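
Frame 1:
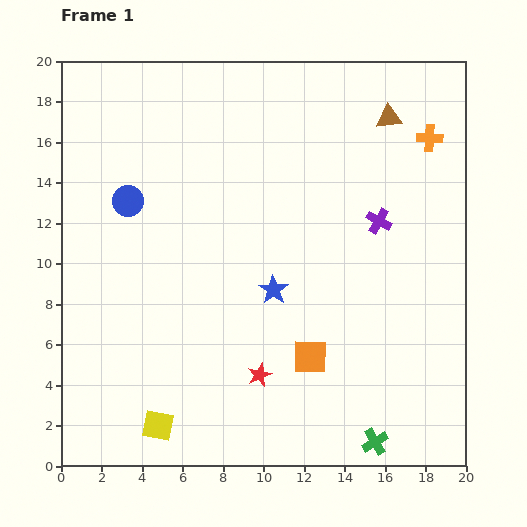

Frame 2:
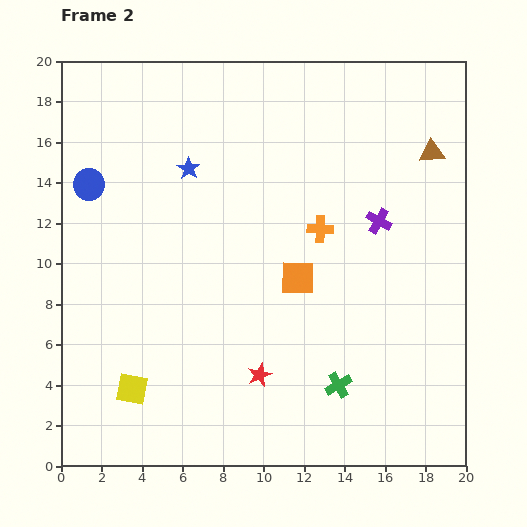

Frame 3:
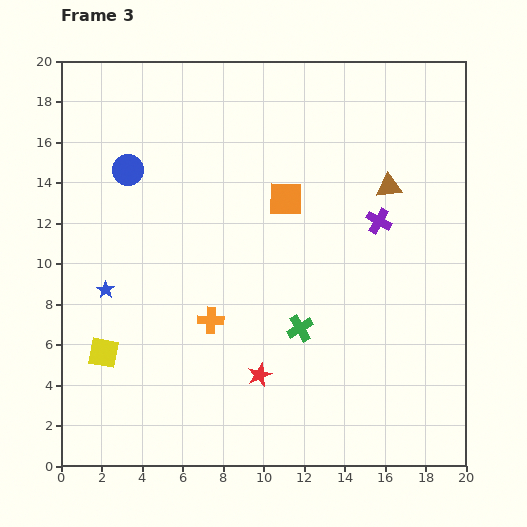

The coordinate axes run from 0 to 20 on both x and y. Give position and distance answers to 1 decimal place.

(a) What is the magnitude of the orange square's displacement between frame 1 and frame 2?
3.9

The orange square moved from (12.3, 5.4) to (11.7, 9.3), a distance of √(0.6² + 3.9²) ≈ 3.9.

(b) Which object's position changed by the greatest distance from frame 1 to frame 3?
the orange cross

(moved 14.1; next 8.3)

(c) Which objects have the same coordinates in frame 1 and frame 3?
the purple cross, the red star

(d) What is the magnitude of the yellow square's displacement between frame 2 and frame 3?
2.3

The yellow square moved from (3.5, 3.8) to (2.1, 5.6), a distance of √(1.4² + 1.8²) ≈ 2.3.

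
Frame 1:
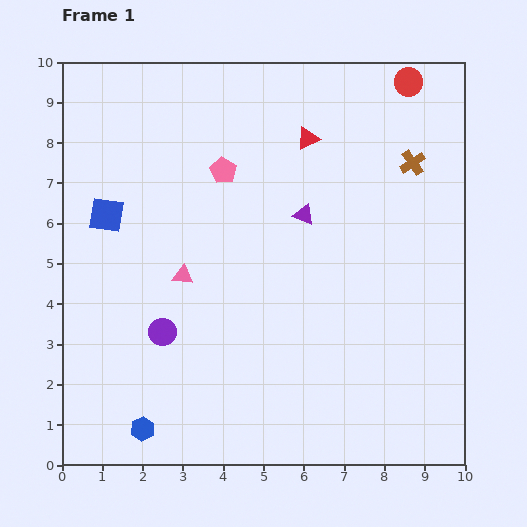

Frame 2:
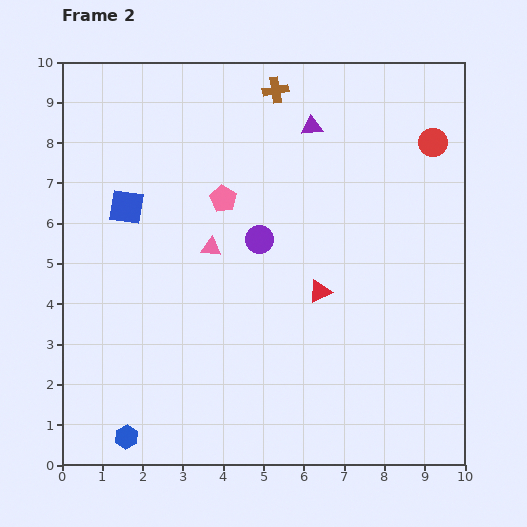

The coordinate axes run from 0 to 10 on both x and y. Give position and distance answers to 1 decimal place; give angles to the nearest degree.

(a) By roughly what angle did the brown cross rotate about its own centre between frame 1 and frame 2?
24° clockwise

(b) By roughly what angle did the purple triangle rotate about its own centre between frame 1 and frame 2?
29° counter-clockwise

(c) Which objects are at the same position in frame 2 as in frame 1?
none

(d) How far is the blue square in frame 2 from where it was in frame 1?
0.5

The blue square moved from (1.1, 6.2) to (1.6, 6.4), a distance of √(0.5² + 0.2²) ≈ 0.5.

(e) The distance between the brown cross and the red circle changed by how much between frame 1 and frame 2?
+2.1

Distance in frame 1: 2.0. Distance in frame 2: 4.1.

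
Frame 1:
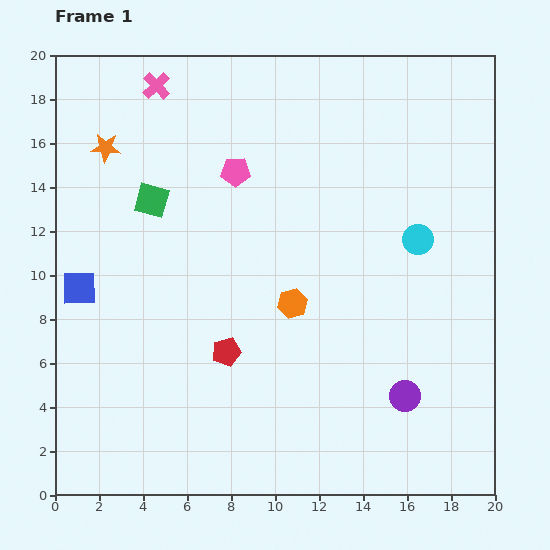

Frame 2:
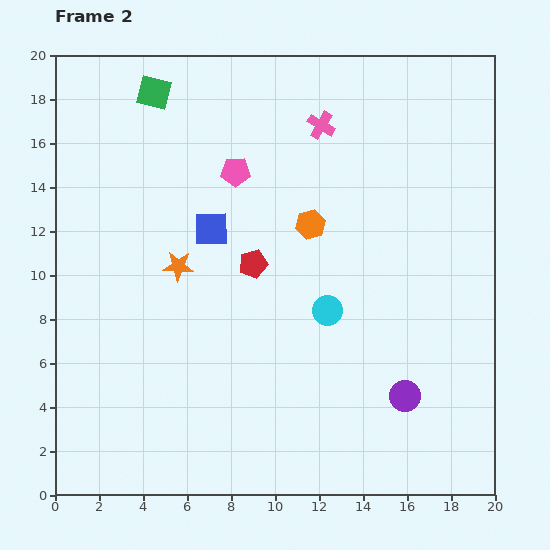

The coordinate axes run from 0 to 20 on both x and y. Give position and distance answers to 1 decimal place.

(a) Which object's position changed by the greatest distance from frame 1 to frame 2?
the pink cross

(moved 7.7; next 6.6)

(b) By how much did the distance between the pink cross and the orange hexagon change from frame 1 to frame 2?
-7.2

Distance in frame 1: 11.7. Distance in frame 2: 4.5.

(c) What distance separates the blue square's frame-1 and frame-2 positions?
6.6

The blue square moved from (1.1, 9.4) to (7.1, 12.1), a distance of √(6.0² + 2.7²) ≈ 6.6.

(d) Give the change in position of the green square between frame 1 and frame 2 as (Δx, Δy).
(0.1, 4.9)

The green square was at (4.4, 13.4) in frame 1 and (4.5, 18.3) in frame 2.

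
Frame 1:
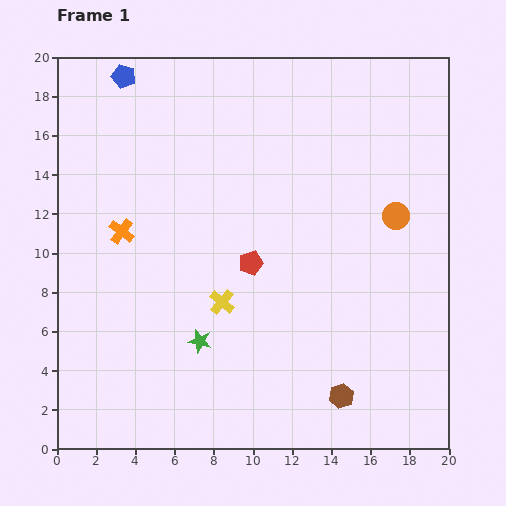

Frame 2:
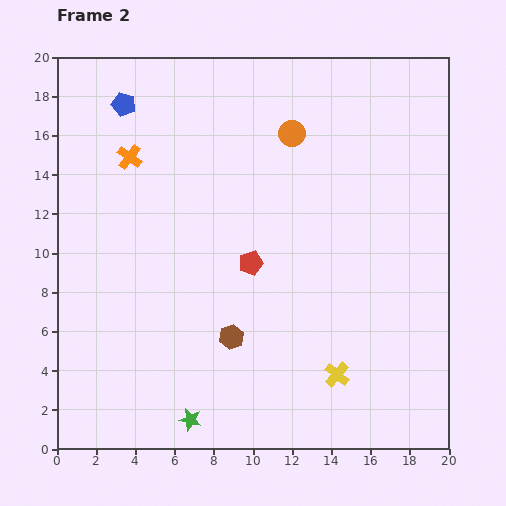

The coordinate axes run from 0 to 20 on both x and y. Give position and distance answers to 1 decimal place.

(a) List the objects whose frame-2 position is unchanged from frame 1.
the red pentagon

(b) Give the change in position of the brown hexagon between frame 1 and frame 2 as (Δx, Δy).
(-5.6, 3.0)

The brown hexagon was at (14.5, 2.7) in frame 1 and (8.9, 5.7) in frame 2.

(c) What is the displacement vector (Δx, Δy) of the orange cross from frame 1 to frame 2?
(0.4, 3.8)

The orange cross was at (3.3, 11.1) in frame 1 and (3.7, 14.9) in frame 2.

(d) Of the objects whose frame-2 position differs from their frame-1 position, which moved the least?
the blue pentagon

(moved 1.4)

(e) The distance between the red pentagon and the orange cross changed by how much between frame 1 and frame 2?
+1.4

Distance in frame 1: 6.8. Distance in frame 2: 8.2.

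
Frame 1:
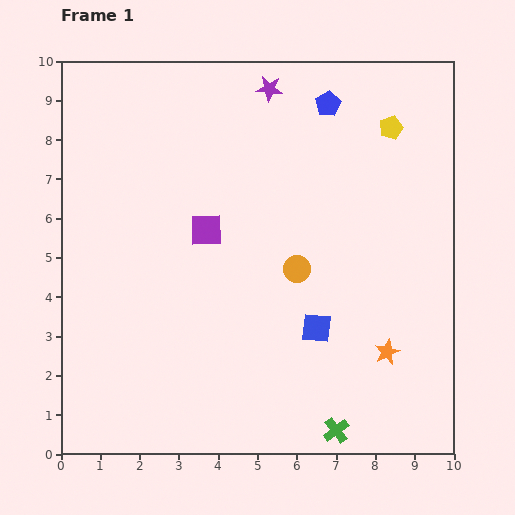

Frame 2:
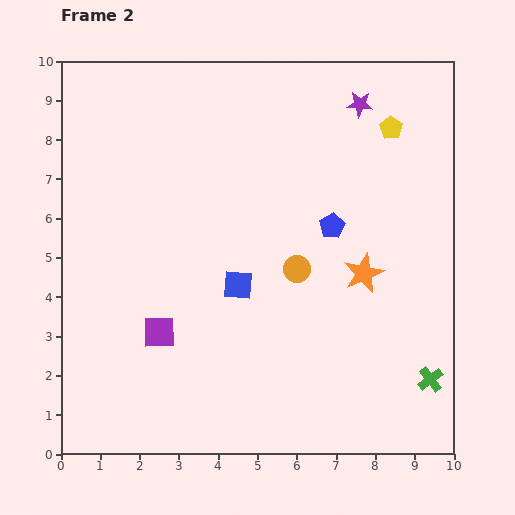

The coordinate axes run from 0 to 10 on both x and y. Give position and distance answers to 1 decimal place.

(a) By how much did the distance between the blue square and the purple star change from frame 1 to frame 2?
-0.7

Distance in frame 1: 6.2. Distance in frame 2: 5.5.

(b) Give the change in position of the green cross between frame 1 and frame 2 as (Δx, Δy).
(2.4, 1.3)

The green cross was at (7.0, 0.6) in frame 1 and (9.4, 1.9) in frame 2.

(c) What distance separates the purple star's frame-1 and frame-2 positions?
2.3

The purple star moved from (5.3, 9.3) to (7.6, 8.9), a distance of √(2.3² + 0.4²) ≈ 2.3.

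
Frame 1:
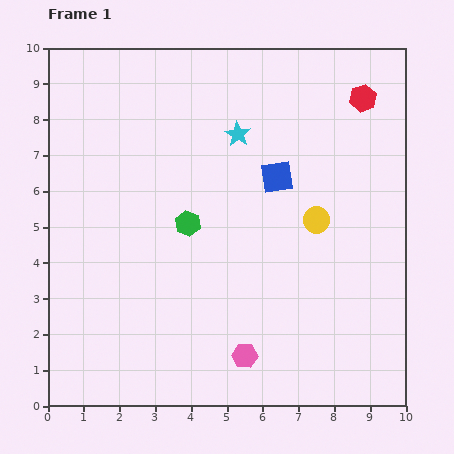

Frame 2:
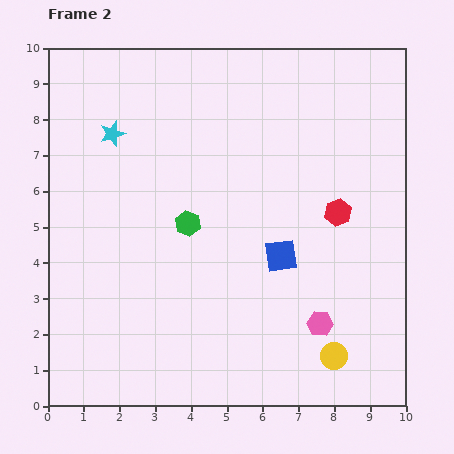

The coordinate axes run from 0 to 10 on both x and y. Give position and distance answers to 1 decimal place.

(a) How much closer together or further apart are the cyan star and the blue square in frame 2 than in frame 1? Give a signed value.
+4.2

Distance in frame 1: 1.6. Distance in frame 2: 5.8.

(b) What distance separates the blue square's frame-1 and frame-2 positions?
2.2

The blue square moved from (6.4, 6.4) to (6.5, 4.2), a distance of √(0.1² + 2.2²) ≈ 2.2.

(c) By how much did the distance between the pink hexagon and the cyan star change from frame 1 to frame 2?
+1.7

Distance in frame 1: 6.2. Distance in frame 2: 7.9.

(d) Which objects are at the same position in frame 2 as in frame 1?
the green hexagon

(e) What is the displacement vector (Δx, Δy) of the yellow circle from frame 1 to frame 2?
(0.5, -3.8)

The yellow circle was at (7.5, 5.2) in frame 1 and (8.0, 1.4) in frame 2.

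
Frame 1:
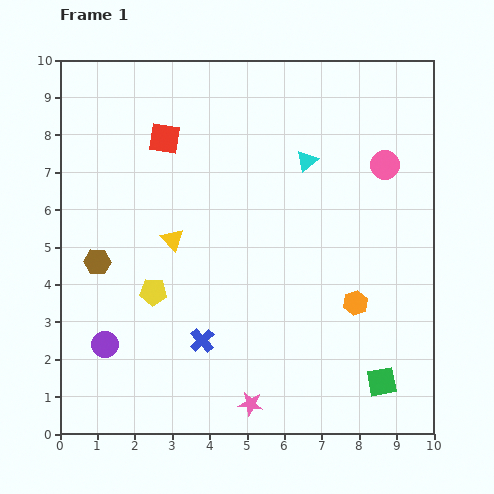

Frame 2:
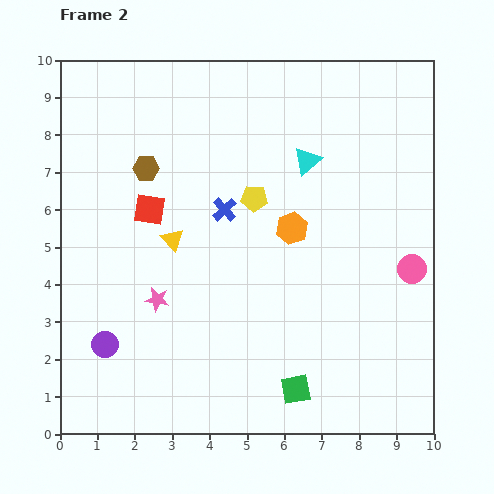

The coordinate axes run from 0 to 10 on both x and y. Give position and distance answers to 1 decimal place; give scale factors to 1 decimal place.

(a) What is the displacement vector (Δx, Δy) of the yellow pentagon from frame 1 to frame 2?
(2.7, 2.5)

The yellow pentagon was at (2.5, 3.8) in frame 1 and (5.2, 6.3) in frame 2.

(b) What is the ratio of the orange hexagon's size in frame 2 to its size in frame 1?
1.3×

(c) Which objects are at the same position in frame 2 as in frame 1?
the purple circle, the cyan triangle, the yellow triangle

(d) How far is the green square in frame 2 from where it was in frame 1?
2.3

The green square moved from (8.6, 1.4) to (6.3, 1.2), a distance of √(2.3² + 0.2²) ≈ 2.3.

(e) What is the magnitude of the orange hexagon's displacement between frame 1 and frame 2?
2.6

The orange hexagon moved from (7.9, 3.5) to (6.2, 5.5), a distance of √(1.7² + 2.0²) ≈ 2.6.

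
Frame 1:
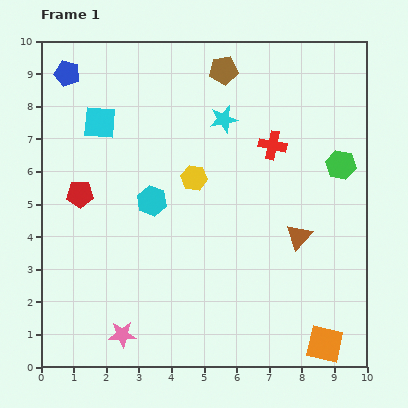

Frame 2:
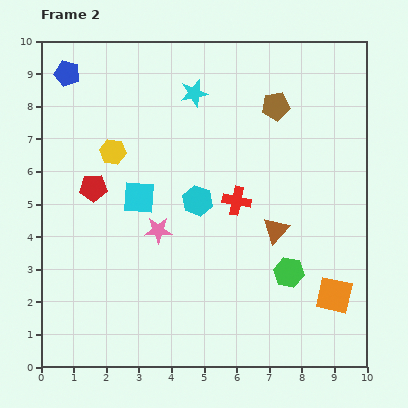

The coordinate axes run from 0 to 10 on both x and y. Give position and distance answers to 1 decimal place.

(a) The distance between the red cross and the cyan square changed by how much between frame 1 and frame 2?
-2.3

Distance in frame 1: 5.3. Distance in frame 2: 3.0.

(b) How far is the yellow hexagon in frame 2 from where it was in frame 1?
2.6

The yellow hexagon moved from (4.7, 5.8) to (2.2, 6.6), a distance of √(2.5² + 0.8²) ≈ 2.6.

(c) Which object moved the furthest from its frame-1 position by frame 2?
the green hexagon

(moved 3.7; next 3.4)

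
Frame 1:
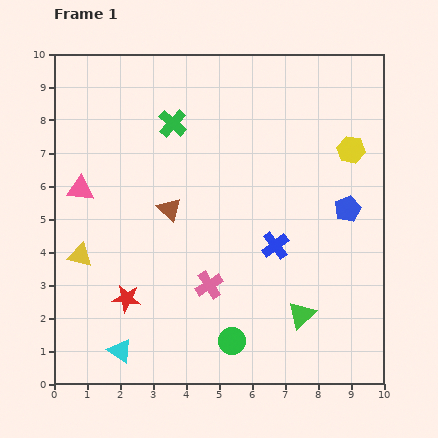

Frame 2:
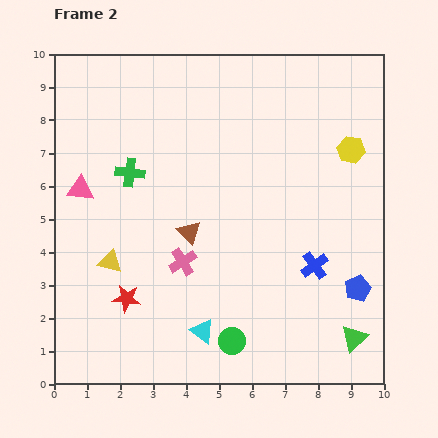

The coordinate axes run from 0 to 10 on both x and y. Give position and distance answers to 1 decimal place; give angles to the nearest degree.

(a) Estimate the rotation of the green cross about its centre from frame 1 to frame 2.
35° counter-clockwise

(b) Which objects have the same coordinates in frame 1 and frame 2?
the yellow hexagon, the red star, the green circle, the pink triangle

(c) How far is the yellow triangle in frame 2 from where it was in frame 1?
0.9

The yellow triangle moved from (0.8, 3.9) to (1.7, 3.7), a distance of √(0.9² + 0.2²) ≈ 0.9.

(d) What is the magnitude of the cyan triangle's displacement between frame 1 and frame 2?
2.6

The cyan triangle moved from (2.0, 1.0) to (4.5, 1.6), a distance of √(2.5² + 0.6²) ≈ 2.6.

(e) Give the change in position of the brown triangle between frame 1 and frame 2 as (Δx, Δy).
(0.6, -0.7)

The brown triangle was at (3.5, 5.3) in frame 1 and (4.1, 4.6) in frame 2.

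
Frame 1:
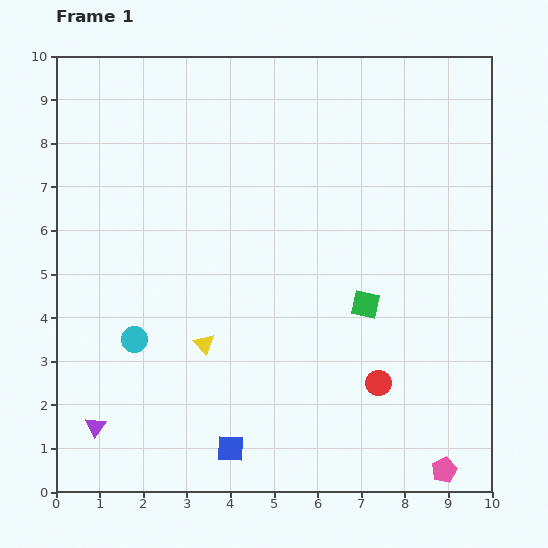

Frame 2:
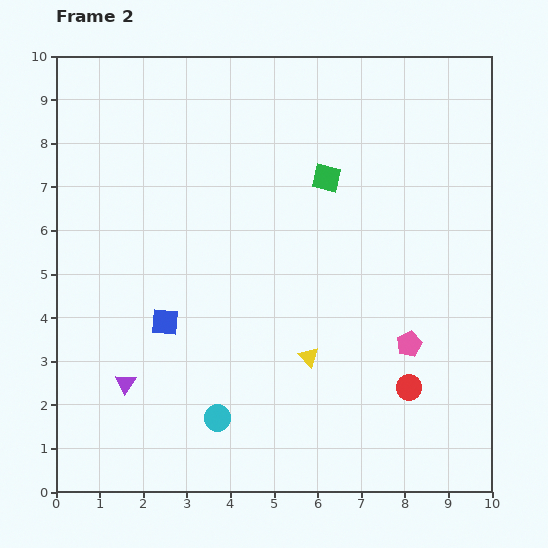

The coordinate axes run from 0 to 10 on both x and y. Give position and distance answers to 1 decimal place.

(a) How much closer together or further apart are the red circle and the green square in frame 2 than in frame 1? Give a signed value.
+3.4

Distance in frame 1: 1.8. Distance in frame 2: 5.2.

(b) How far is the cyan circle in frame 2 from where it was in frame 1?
2.6

The cyan circle moved from (1.8, 3.5) to (3.7, 1.7), a distance of √(1.9² + 1.8²) ≈ 2.6.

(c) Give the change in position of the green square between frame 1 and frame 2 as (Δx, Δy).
(-0.9, 2.9)

The green square was at (7.1, 4.3) in frame 1 and (6.2, 7.2) in frame 2.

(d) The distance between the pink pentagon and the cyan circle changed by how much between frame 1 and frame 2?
-3.0

Distance in frame 1: 7.7. Distance in frame 2: 4.7.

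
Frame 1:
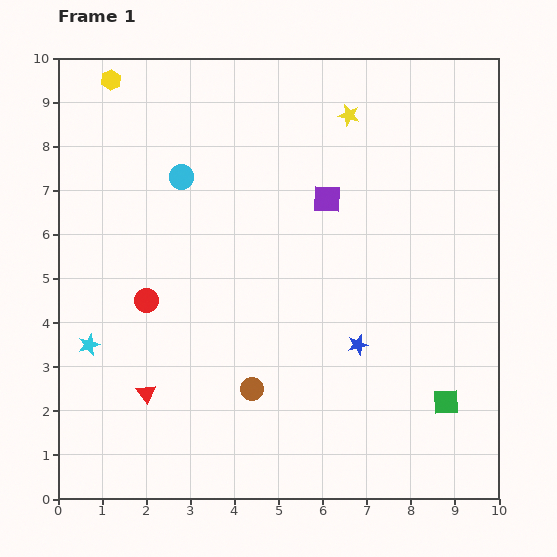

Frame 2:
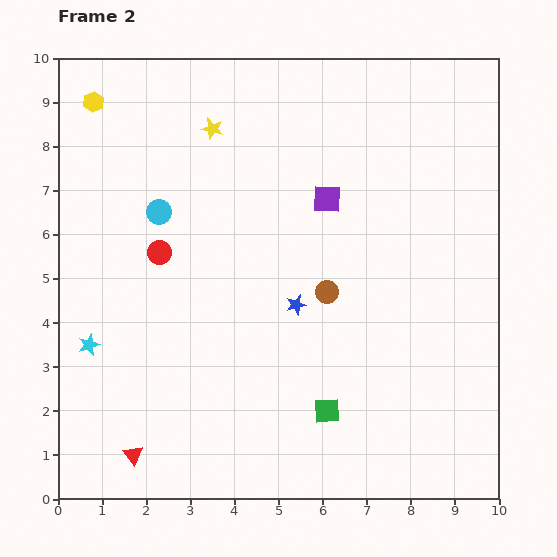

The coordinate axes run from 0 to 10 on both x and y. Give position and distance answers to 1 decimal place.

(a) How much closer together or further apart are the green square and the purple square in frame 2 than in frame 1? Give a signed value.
-0.5

Distance in frame 1: 5.3. Distance in frame 2: 4.8.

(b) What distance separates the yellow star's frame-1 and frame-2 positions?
3.1

The yellow star moved from (6.6, 8.7) to (3.5, 8.4), a distance of √(3.1² + 0.3²) ≈ 3.1.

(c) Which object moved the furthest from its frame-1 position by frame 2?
the yellow star

(moved 3.1; next 2.8)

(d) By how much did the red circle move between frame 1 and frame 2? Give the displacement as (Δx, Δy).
(0.3, 1.1)

The red circle was at (2.0, 4.5) in frame 1 and (2.3, 5.6) in frame 2.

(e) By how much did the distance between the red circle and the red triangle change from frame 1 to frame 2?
+2.5

Distance in frame 1: 2.1. Distance in frame 2: 4.6.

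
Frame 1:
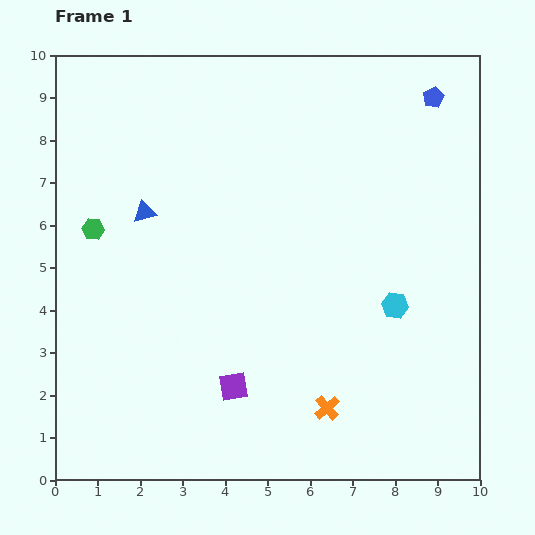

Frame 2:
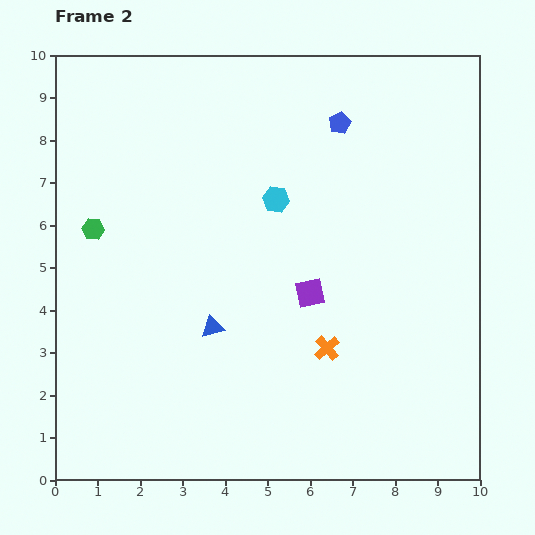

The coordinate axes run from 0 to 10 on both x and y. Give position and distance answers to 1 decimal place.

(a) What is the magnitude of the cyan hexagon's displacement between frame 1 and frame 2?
3.8

The cyan hexagon moved from (8.0, 4.1) to (5.2, 6.6), a distance of √(2.8² + 2.5²) ≈ 3.8.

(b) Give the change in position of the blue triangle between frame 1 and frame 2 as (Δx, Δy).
(1.6, -2.7)

The blue triangle was at (2.1, 6.3) in frame 1 and (3.7, 3.6) in frame 2.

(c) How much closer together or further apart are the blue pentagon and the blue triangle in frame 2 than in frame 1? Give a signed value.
-1.6

Distance in frame 1: 7.3. Distance in frame 2: 5.7.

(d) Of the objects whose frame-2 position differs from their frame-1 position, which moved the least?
the orange cross

(moved 1.4)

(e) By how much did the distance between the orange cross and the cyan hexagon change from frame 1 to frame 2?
+0.8

Distance in frame 1: 2.9. Distance in frame 2: 3.7.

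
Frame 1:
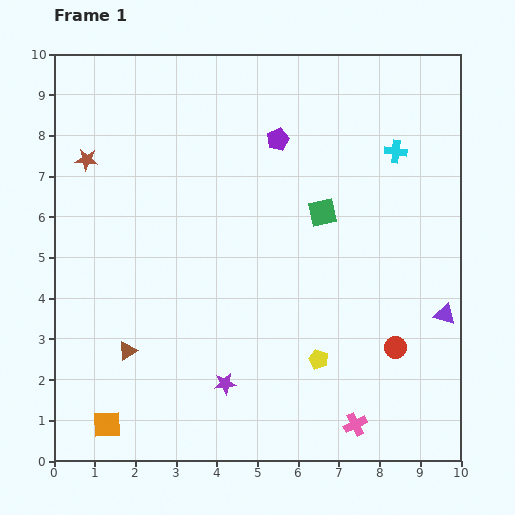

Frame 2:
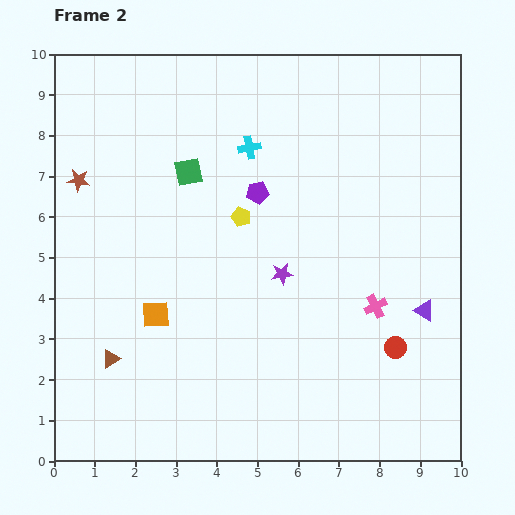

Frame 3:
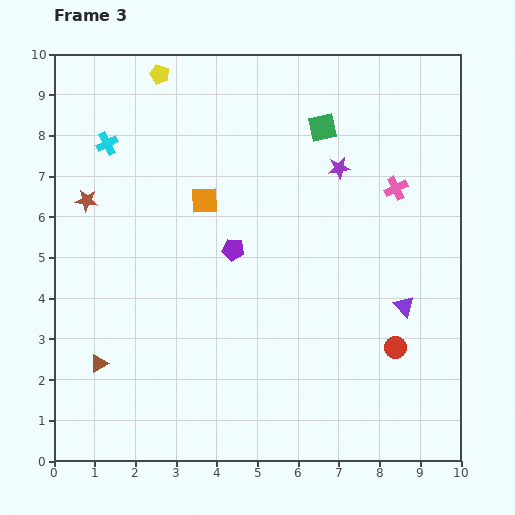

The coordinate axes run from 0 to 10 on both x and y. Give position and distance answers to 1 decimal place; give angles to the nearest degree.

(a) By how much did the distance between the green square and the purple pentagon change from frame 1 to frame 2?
-0.3

Distance in frame 1: 2.1. Distance in frame 2: 1.8.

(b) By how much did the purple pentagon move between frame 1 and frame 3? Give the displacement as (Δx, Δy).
(-1.1, -2.7)

The purple pentagon was at (5.5, 7.9) in frame 1 and (4.4, 5.2) in frame 3.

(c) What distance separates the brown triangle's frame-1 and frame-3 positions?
0.8

The brown triangle moved from (1.8, 2.7) to (1.1, 2.4), a distance of √(0.7² + 0.3²) ≈ 0.8.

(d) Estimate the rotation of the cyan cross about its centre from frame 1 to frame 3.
34° counter-clockwise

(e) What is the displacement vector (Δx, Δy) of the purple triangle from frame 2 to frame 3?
(-0.5, 0.1)

The purple triangle was at (9.1, 3.7) in frame 2 and (8.6, 3.8) in frame 3.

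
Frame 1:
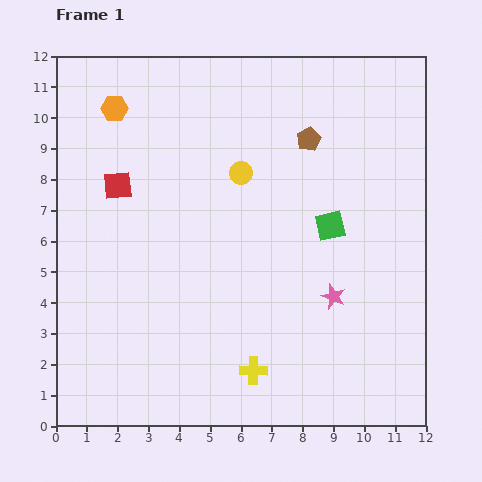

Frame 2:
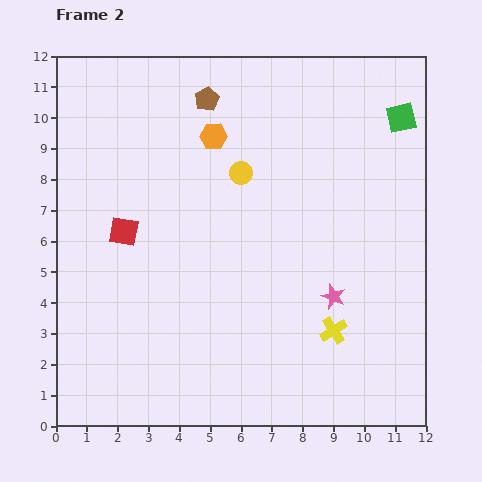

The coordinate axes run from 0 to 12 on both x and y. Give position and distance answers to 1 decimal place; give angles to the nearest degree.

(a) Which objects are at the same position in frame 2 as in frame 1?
the yellow circle, the pink star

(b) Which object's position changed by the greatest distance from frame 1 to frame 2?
the green square

(moved 4.2; next 3.5)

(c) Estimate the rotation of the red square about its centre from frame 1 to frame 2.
16° clockwise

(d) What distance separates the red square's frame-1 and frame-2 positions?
1.5

The red square moved from (2.0, 7.8) to (2.2, 6.3), a distance of √(0.2² + 1.5²) ≈ 1.5.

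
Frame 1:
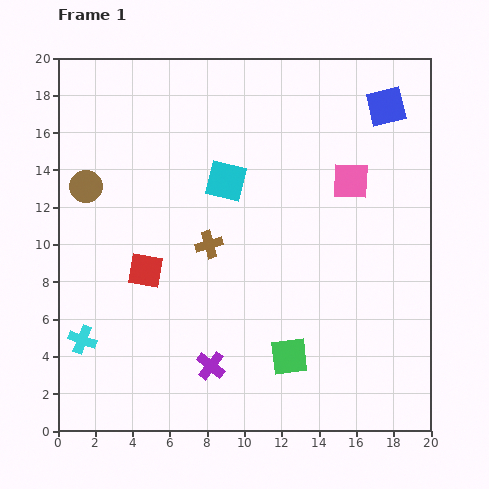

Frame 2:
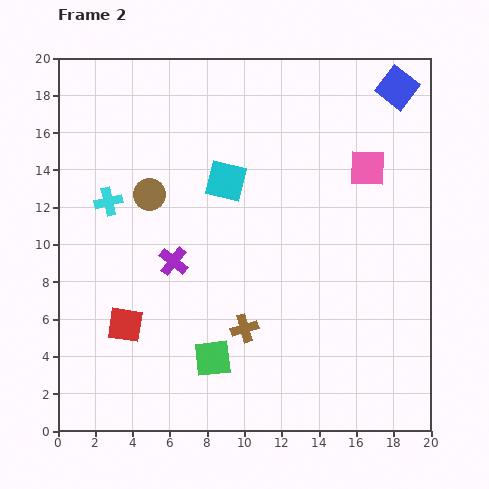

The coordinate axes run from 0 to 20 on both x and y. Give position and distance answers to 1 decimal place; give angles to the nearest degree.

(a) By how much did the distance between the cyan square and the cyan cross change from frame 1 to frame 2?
-5.1

Distance in frame 1: 11.5. Distance in frame 2: 6.4.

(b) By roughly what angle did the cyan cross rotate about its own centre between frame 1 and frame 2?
34° counter-clockwise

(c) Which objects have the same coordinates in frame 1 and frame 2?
the cyan square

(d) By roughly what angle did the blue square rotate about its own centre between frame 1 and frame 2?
39° counter-clockwise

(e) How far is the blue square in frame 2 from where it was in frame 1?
1.2

The blue square moved from (17.6, 17.4) to (18.2, 18.4), a distance of √(0.6² + 1.0²) ≈ 1.2.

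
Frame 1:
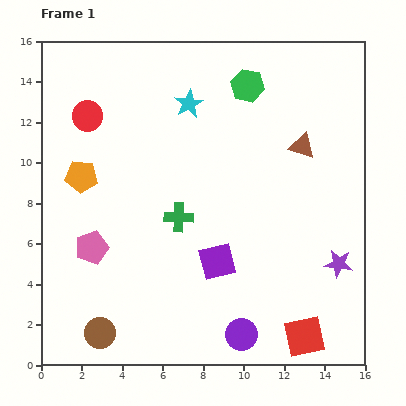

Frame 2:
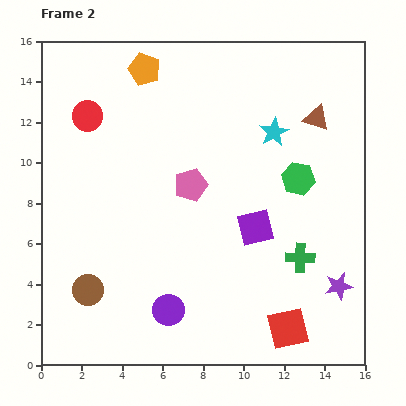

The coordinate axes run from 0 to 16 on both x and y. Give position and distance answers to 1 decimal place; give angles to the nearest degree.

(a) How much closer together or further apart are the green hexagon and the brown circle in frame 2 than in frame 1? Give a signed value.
-2.4

Distance in frame 1: 14.2. Distance in frame 2: 11.8.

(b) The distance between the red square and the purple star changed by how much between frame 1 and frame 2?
-0.7

Distance in frame 1: 4.0. Distance in frame 2: 3.3.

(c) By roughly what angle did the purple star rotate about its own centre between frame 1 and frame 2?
19° counter-clockwise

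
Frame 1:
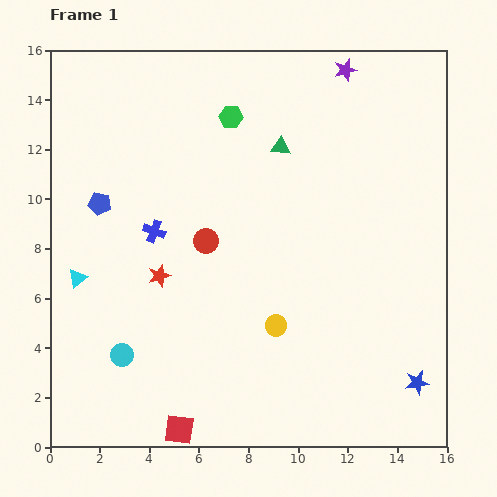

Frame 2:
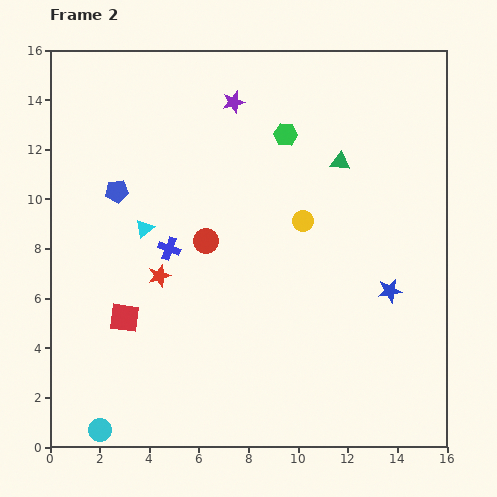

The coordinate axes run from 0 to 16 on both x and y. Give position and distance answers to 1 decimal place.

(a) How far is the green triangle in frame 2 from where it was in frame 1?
2.5

The green triangle moved from (9.3, 12.1) to (11.7, 11.5), a distance of √(2.4² + 0.6²) ≈ 2.5.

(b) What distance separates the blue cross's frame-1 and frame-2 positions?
0.9

The blue cross moved from (4.2, 8.7) to (4.8, 8.0), a distance of √(0.6² + 0.7²) ≈ 0.9.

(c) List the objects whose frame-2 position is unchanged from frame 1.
the red star, the red circle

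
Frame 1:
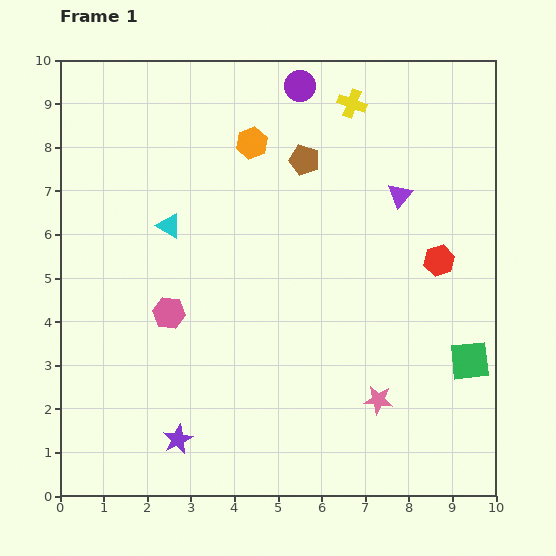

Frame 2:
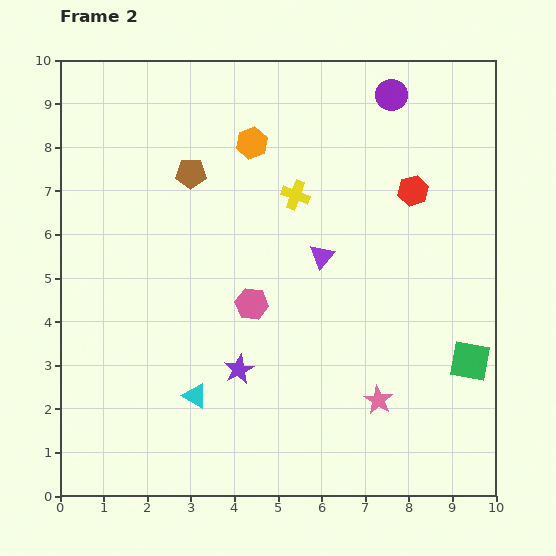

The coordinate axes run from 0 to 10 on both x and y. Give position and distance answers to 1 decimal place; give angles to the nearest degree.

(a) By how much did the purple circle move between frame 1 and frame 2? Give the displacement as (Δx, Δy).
(2.1, -0.2)

The purple circle was at (5.5, 9.4) in frame 1 and (7.6, 9.2) in frame 2.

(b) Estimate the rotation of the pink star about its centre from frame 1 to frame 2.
26° clockwise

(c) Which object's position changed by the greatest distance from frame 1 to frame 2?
the cyan triangle

(moved 3.9; next 2.6)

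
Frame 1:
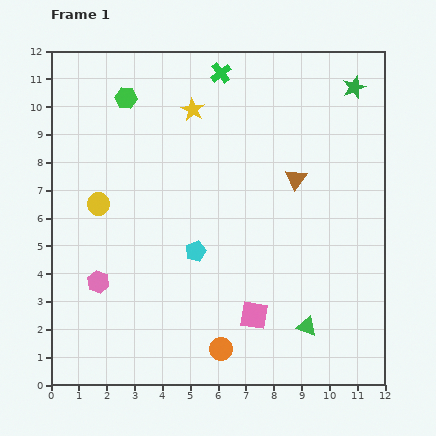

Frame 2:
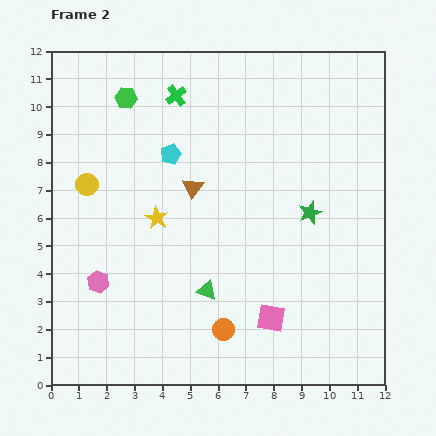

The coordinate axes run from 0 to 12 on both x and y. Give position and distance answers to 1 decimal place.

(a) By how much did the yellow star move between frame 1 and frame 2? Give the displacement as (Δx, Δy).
(-1.3, -3.9)

The yellow star was at (5.1, 9.9) in frame 1 and (3.8, 6.0) in frame 2.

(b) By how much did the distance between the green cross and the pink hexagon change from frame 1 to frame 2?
-1.4

Distance in frame 1: 8.7. Distance in frame 2: 7.3.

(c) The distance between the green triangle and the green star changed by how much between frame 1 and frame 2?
-4.2

Distance in frame 1: 8.8. Distance in frame 2: 4.6.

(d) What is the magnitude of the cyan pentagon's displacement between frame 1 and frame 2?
3.6

The cyan pentagon moved from (5.2, 4.8) to (4.3, 8.3), a distance of √(0.9² + 3.5²) ≈ 3.6.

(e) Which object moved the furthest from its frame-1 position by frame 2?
the green star

(moved 4.8; next 4.1)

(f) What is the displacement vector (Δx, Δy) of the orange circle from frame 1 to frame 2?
(0.1, 0.7)

The orange circle was at (6.1, 1.3) in frame 1 and (6.2, 2.0) in frame 2.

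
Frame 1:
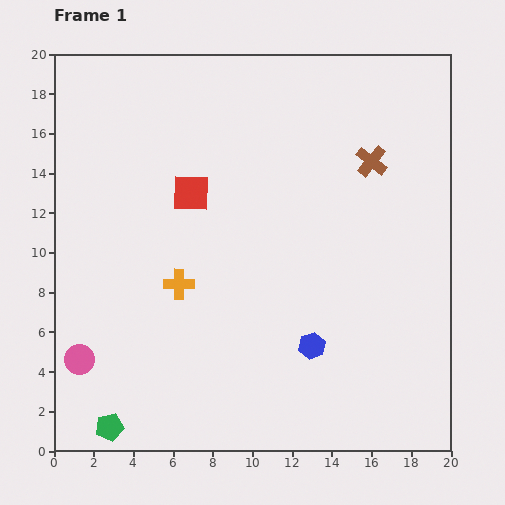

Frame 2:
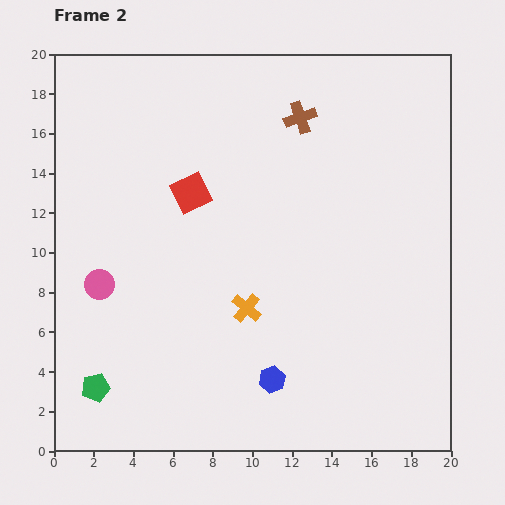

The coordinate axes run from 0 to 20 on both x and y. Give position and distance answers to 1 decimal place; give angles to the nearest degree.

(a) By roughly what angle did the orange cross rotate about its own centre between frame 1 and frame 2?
40° clockwise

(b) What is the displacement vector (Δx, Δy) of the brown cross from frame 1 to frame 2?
(-3.6, 2.2)

The brown cross was at (16.0, 14.6) in frame 1 and (12.4, 16.8) in frame 2.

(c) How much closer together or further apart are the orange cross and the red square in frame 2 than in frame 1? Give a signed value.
+1.8

Distance in frame 1: 4.6. Distance in frame 2: 6.4.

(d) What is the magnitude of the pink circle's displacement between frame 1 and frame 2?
3.9

The pink circle moved from (1.3, 4.6) to (2.3, 8.4), a distance of √(1.0² + 3.8²) ≈ 3.9.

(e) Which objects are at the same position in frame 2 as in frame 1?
the red square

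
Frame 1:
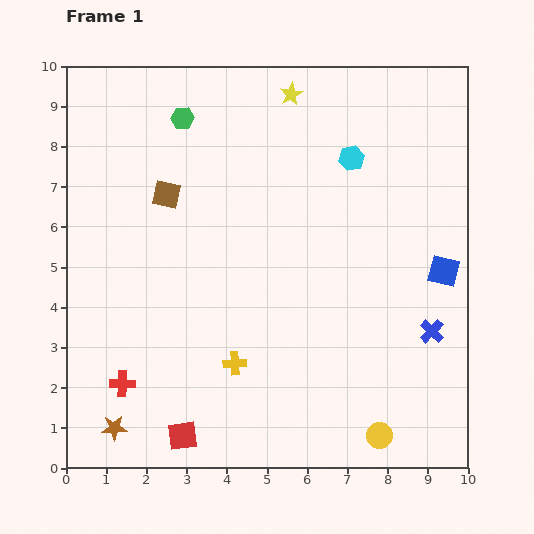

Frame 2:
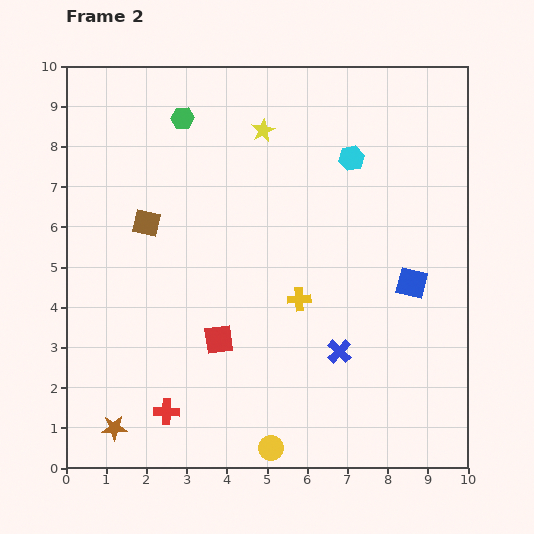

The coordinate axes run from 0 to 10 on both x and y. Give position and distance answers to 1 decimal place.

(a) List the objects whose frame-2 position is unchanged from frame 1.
the cyan hexagon, the green hexagon, the brown star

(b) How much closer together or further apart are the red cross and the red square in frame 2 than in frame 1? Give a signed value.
+0.2

Distance in frame 1: 2.0. Distance in frame 2: 2.2.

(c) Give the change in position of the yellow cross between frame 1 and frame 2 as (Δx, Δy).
(1.6, 1.6)

The yellow cross was at (4.2, 2.6) in frame 1 and (5.8, 4.2) in frame 2.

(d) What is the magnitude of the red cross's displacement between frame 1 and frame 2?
1.3

The red cross moved from (1.4, 2.1) to (2.5, 1.4), a distance of √(1.1² + 0.7²) ≈ 1.3.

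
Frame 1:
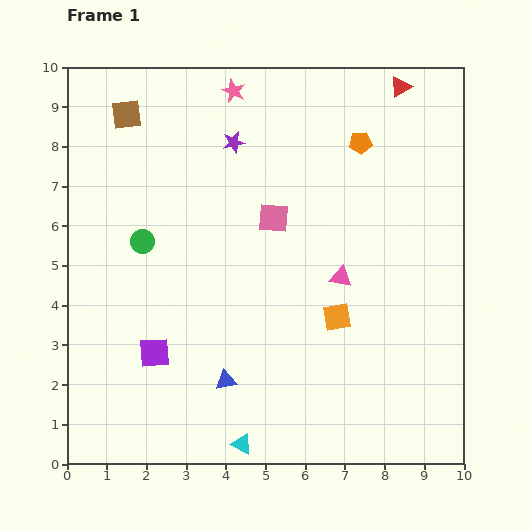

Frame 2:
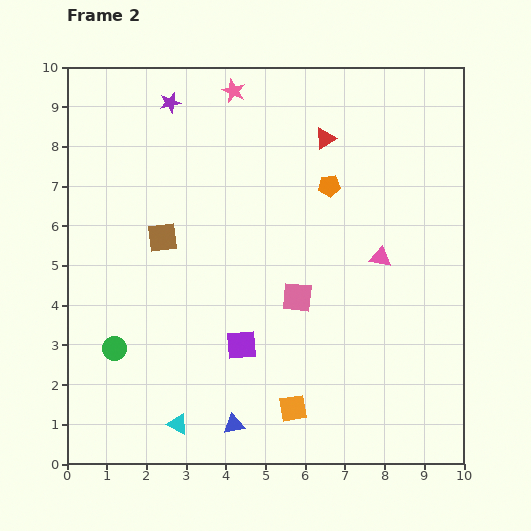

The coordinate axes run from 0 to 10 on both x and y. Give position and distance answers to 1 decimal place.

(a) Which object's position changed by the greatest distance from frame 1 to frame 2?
the brown square

(moved 3.2; next 2.8)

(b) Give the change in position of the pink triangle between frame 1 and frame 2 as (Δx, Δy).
(1.0, 0.5)

The pink triangle was at (6.9, 4.7) in frame 1 and (7.9, 5.2) in frame 2.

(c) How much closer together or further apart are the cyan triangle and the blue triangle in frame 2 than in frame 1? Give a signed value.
-0.2

Distance in frame 1: 1.6. Distance in frame 2: 1.4.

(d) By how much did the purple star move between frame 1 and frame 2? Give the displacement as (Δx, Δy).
(-1.6, 1.0)

The purple star was at (4.2, 8.1) in frame 1 and (2.6, 9.1) in frame 2.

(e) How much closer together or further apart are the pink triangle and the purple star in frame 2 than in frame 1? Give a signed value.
+2.3

Distance in frame 1: 4.3. Distance in frame 2: 6.6.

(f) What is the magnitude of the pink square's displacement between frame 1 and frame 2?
2.1

The pink square moved from (5.2, 6.2) to (5.8, 4.2), a distance of √(0.6² + 2.0²) ≈ 2.1.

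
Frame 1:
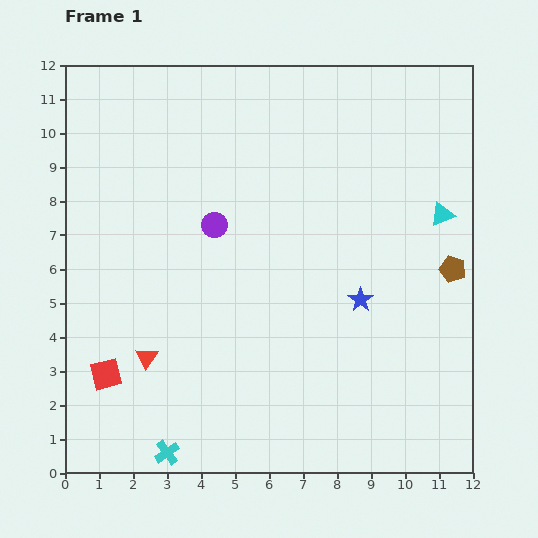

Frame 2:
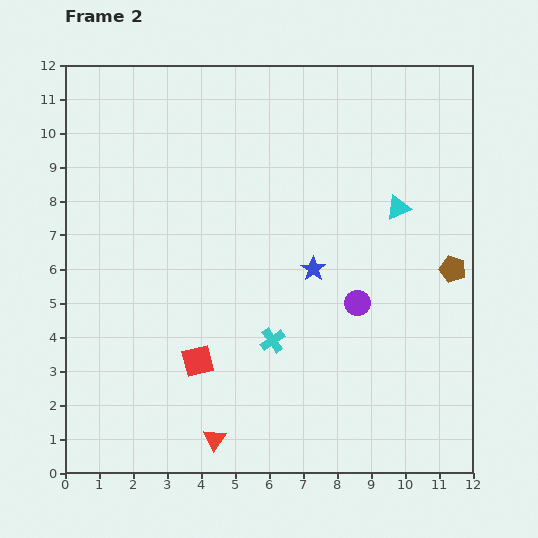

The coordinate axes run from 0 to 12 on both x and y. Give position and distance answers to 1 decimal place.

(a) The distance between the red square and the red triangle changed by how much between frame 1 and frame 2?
+1.1

Distance in frame 1: 1.3. Distance in frame 2: 2.4.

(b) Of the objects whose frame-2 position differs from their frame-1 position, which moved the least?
the cyan triangle

(moved 1.3)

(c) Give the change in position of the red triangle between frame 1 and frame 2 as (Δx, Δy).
(2.0, -2.4)

The red triangle was at (2.4, 3.4) in frame 1 and (4.4, 1.0) in frame 2.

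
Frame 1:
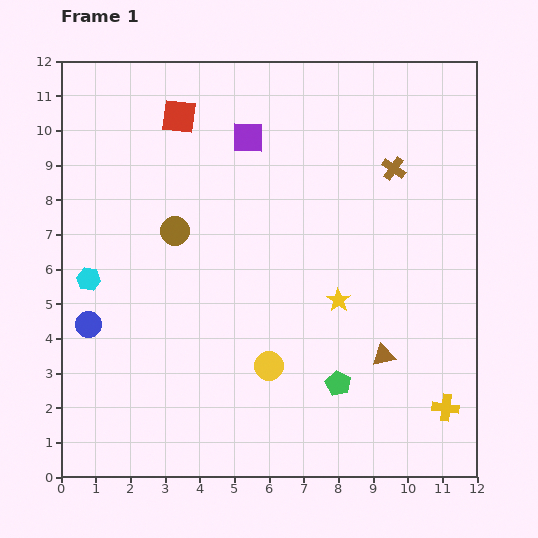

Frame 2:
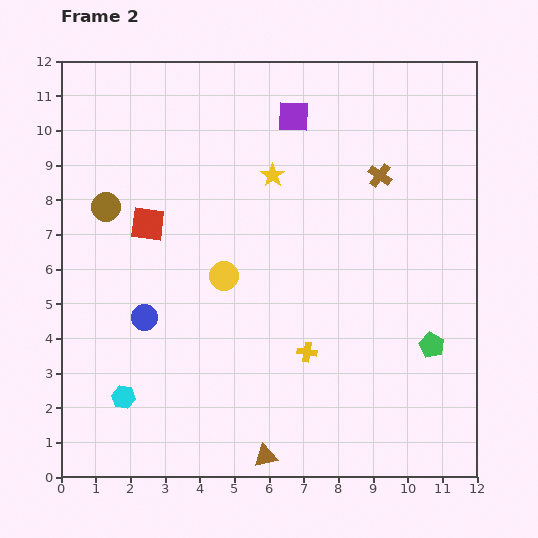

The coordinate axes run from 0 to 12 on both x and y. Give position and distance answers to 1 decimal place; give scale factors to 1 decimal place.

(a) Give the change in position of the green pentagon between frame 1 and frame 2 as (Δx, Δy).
(2.7, 1.1)

The green pentagon was at (8.0, 2.7) in frame 1 and (10.7, 3.8) in frame 2.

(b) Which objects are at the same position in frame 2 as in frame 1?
none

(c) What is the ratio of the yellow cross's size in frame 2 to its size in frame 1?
0.7×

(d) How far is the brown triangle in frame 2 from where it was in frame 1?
4.5

The brown triangle moved from (9.3, 3.5) to (5.9, 0.6), a distance of √(3.4² + 2.9²) ≈ 4.5.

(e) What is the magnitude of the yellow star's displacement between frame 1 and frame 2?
4.1

The yellow star moved from (8.0, 5.1) to (6.1, 8.7), a distance of √(1.9² + 3.6²) ≈ 4.1.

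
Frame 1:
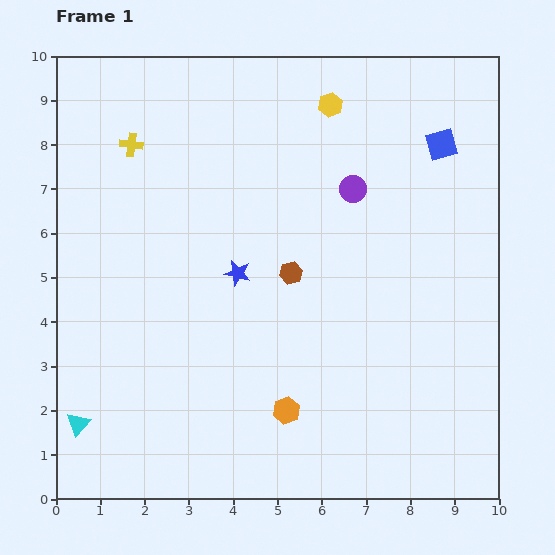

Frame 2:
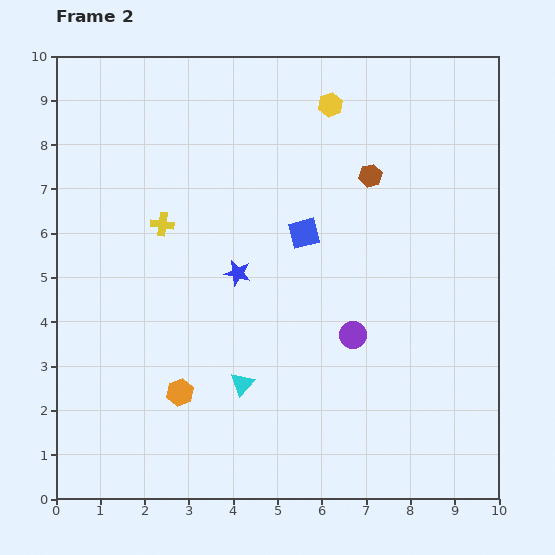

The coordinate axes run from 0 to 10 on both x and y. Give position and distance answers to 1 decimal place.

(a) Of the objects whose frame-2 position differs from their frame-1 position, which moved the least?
the yellow cross

(moved 1.9)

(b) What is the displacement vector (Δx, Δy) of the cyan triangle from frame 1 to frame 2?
(3.7, 0.9)

The cyan triangle was at (0.5, 1.7) in frame 1 and (4.2, 2.6) in frame 2.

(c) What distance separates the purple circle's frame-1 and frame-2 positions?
3.3

The purple circle moved from (6.7, 7.0) to (6.7, 3.7), a distance of √(0.0² + 3.3²) ≈ 3.3.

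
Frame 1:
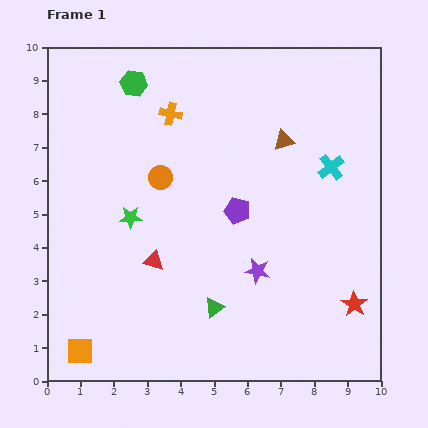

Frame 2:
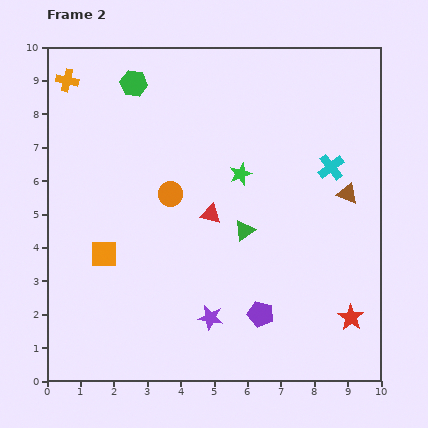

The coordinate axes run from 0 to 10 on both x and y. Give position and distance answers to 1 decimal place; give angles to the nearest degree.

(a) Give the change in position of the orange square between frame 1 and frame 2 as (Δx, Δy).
(0.7, 2.9)

The orange square was at (1.0, 0.9) in frame 1 and (1.7, 3.8) in frame 2.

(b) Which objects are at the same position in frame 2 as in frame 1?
the cyan cross, the green hexagon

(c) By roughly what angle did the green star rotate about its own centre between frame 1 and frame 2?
18° counter-clockwise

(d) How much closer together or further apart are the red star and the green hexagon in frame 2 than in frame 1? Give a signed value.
+0.3

Distance in frame 1: 9.3. Distance in frame 2: 9.6.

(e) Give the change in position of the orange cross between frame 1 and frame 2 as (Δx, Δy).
(-3.1, 1.0)

The orange cross was at (3.7, 8.0) in frame 1 and (0.6, 9.0) in frame 2.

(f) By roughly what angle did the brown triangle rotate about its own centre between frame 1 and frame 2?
37° clockwise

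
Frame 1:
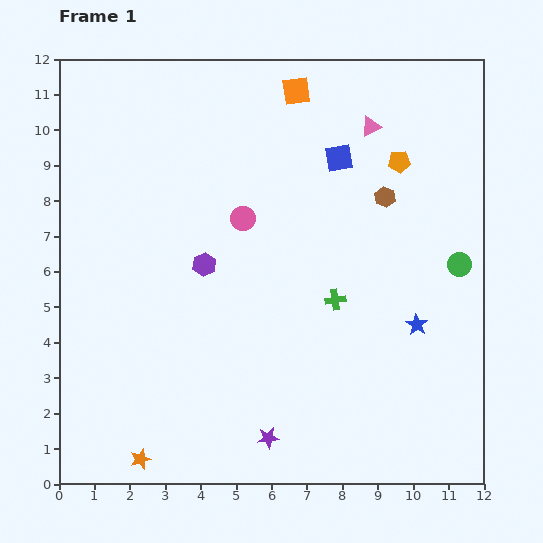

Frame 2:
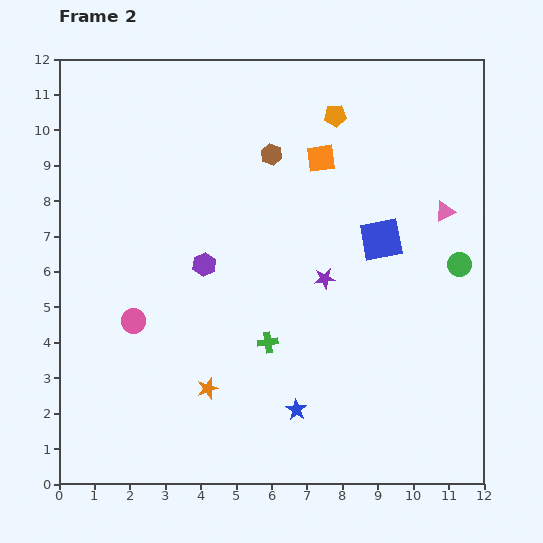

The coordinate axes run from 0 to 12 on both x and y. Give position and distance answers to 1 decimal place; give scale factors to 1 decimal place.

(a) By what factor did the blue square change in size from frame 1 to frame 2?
1.5×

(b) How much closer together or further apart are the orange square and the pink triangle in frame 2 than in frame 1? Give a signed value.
+1.5

Distance in frame 1: 2.3. Distance in frame 2: 3.8.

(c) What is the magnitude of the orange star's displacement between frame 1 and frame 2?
2.8

The orange star moved from (2.3, 0.7) to (4.2, 2.7), a distance of √(1.9² + 2.0²) ≈ 2.8.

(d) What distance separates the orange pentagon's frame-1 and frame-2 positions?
2.2

The orange pentagon moved from (9.6, 9.1) to (7.8, 10.4), a distance of √(1.8² + 1.3²) ≈ 2.2.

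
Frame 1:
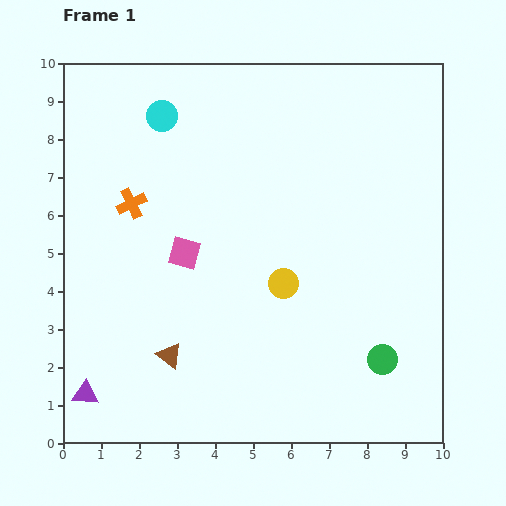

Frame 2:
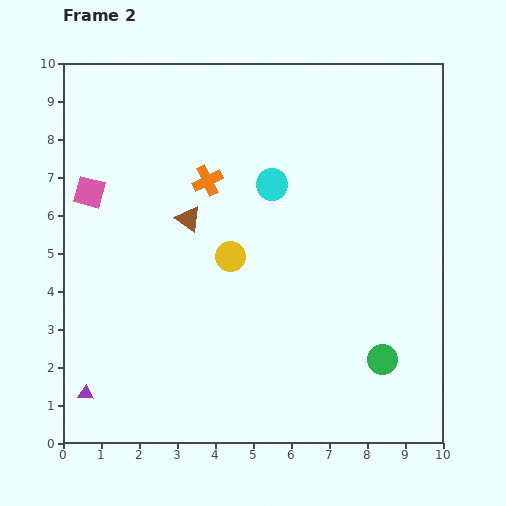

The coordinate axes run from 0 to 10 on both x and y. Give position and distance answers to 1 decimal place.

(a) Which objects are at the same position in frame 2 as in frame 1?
the purple triangle, the green circle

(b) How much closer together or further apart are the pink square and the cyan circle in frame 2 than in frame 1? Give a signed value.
+1.2

Distance in frame 1: 3.6. Distance in frame 2: 4.8.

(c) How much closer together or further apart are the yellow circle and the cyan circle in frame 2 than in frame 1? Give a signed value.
-3.2

Distance in frame 1: 5.4. Distance in frame 2: 2.2.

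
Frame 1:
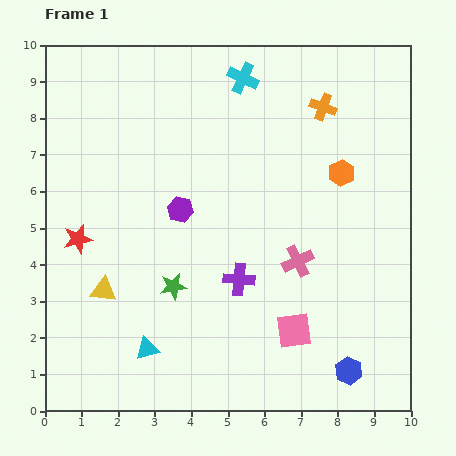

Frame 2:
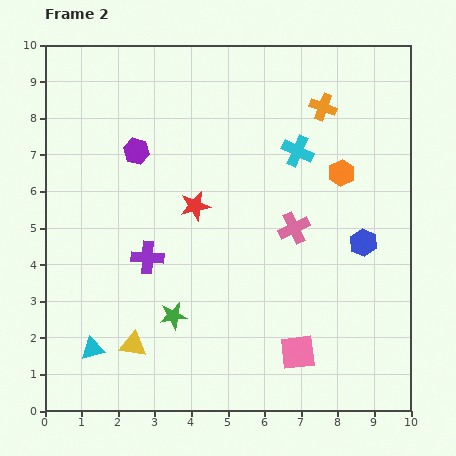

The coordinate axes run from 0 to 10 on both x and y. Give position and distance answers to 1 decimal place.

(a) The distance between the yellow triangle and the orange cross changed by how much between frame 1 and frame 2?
+0.5

Distance in frame 1: 7.8. Distance in frame 2: 8.3.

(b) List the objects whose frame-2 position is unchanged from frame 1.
the orange hexagon, the orange cross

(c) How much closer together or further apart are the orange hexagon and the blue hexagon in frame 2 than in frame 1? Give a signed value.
-3.4

Distance in frame 1: 5.4. Distance in frame 2: 2.0.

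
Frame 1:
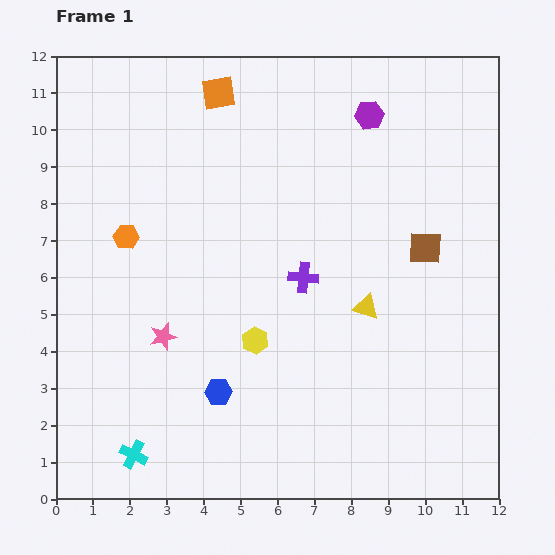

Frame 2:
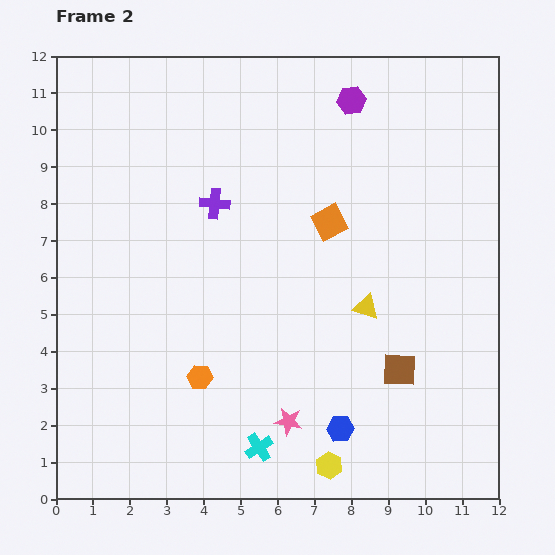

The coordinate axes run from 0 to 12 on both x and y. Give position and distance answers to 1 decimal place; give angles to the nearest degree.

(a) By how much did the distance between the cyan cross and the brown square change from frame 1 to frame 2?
-5.4

Distance in frame 1: 9.7. Distance in frame 2: 4.3.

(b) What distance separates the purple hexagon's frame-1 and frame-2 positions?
0.6

The purple hexagon moved from (8.5, 10.4) to (8.0, 10.8), a distance of √(0.5² + 0.4²) ≈ 0.6.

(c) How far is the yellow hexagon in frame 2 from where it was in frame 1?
3.9

The yellow hexagon moved from (5.4, 4.3) to (7.4, 0.9), a distance of √(2.0² + 3.4²) ≈ 3.9.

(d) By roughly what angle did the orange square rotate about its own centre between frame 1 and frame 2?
19° counter-clockwise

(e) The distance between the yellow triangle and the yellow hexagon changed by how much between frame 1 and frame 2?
+1.3

Distance in frame 1: 3.1. Distance in frame 2: 4.4.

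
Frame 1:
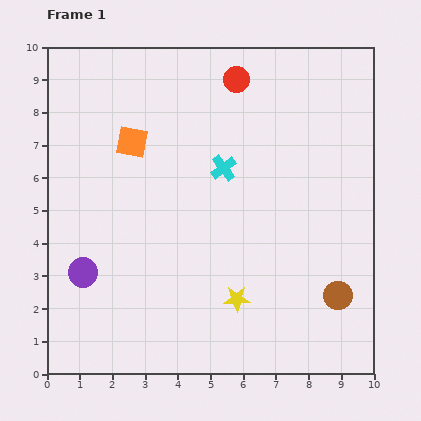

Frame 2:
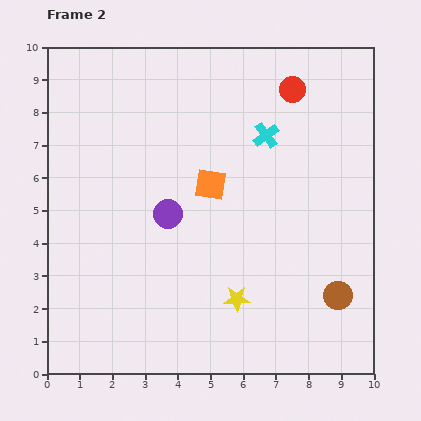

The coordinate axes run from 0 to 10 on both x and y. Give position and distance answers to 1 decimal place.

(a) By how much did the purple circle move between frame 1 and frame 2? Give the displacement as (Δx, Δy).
(2.6, 1.8)

The purple circle was at (1.1, 3.1) in frame 1 and (3.7, 4.9) in frame 2.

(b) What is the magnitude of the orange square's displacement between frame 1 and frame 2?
2.7

The orange square moved from (2.6, 7.1) to (5.0, 5.8), a distance of √(2.4² + 1.3²) ≈ 2.7.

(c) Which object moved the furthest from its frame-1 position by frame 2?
the purple circle

(moved 3.2; next 2.7)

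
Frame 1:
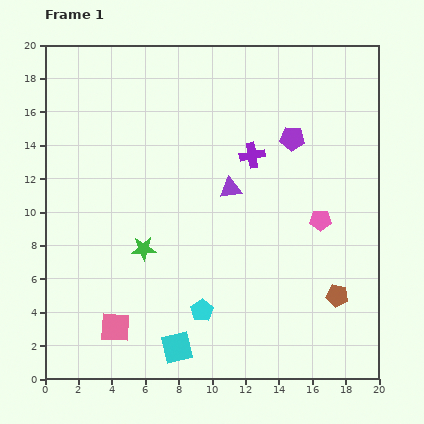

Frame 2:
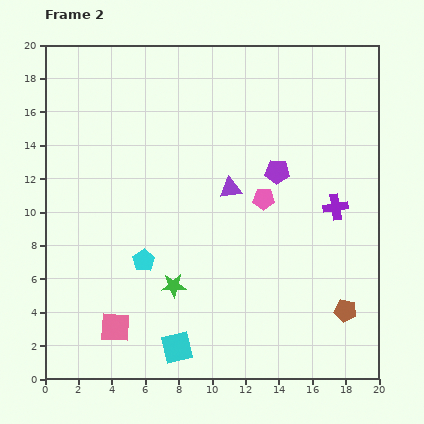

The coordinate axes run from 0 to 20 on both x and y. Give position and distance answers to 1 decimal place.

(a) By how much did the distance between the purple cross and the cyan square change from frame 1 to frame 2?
+0.4

Distance in frame 1: 12.3. Distance in frame 2: 12.7.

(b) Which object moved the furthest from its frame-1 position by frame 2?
the purple cross

(moved 5.9; next 4.6)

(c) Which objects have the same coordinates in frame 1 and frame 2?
the purple triangle, the cyan square, the pink square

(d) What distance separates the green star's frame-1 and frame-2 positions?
2.8

The green star moved from (5.9, 7.8) to (7.7, 5.6), a distance of √(1.8² + 2.2²) ≈ 2.8.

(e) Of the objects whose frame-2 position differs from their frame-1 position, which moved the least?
the brown pentagon

(moved 1.0)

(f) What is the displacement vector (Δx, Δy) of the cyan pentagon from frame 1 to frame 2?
(-3.5, 3.0)

The cyan pentagon was at (9.4, 4.1) in frame 1 and (5.9, 7.1) in frame 2.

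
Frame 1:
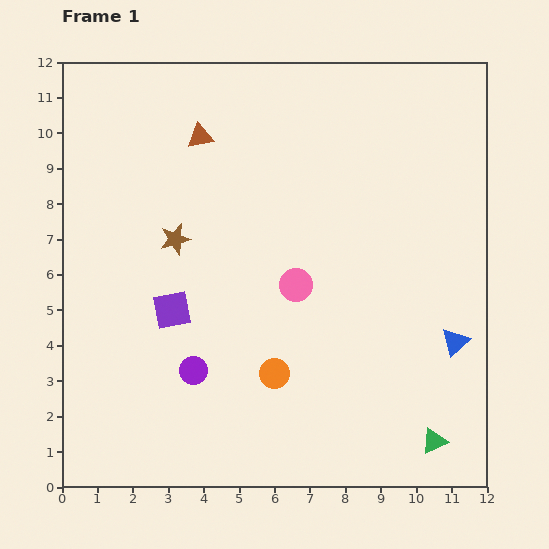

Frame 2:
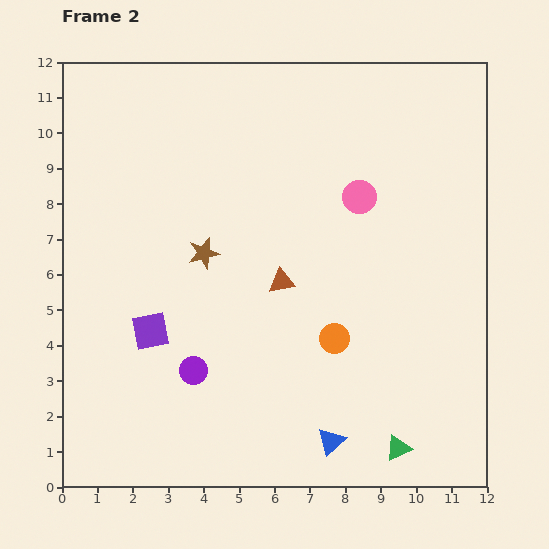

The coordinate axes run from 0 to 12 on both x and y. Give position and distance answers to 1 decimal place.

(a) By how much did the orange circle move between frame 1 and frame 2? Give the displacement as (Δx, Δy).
(1.7, 1.0)

The orange circle was at (6.0, 3.2) in frame 1 and (7.7, 4.2) in frame 2.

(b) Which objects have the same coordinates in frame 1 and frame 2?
the purple circle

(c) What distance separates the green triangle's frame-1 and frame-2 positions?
1.0

The green triangle moved from (10.5, 1.3) to (9.5, 1.1), a distance of √(1.0² + 0.2²) ≈ 1.0.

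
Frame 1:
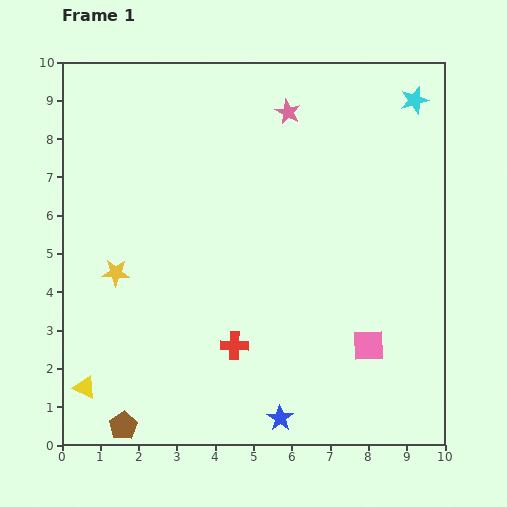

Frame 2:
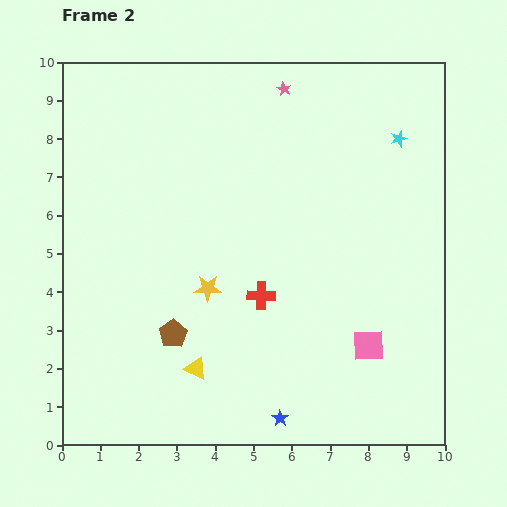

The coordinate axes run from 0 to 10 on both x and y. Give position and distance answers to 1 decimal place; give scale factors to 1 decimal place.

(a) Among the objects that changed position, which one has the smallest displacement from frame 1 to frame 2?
the pink star

(moved 0.6)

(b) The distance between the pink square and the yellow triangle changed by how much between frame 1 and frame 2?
-3.0

Distance in frame 1: 7.5. Distance in frame 2: 4.5.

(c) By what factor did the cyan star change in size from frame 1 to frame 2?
0.6×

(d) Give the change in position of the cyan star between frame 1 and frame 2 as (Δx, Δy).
(-0.4, -1.0)

The cyan star was at (9.2, 9.0) in frame 1 and (8.8, 8.0) in frame 2.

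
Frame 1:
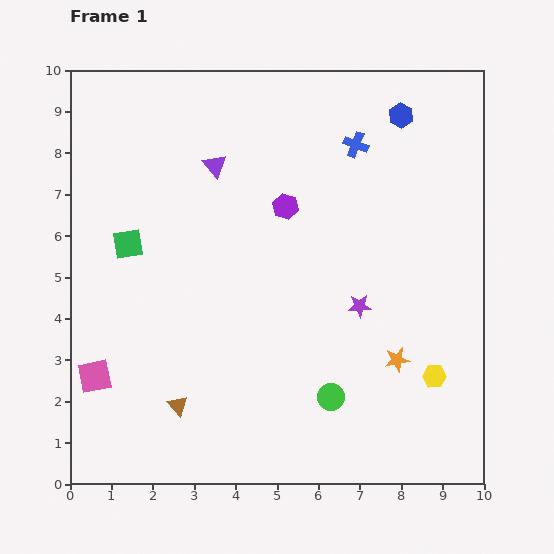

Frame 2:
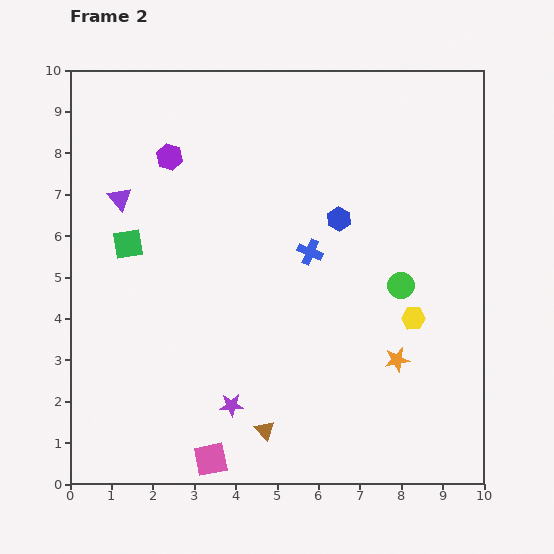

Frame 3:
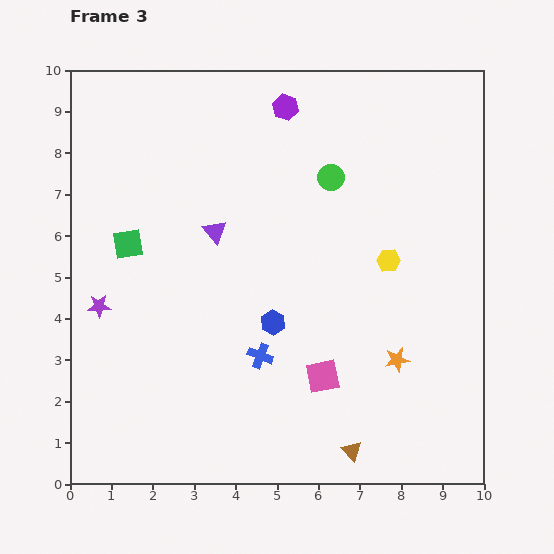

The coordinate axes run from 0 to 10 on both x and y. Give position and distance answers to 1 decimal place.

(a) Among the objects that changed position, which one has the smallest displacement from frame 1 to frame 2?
the yellow hexagon

(moved 1.5)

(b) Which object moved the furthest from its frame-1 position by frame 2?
the purple star

(moved 3.9; next 3.4)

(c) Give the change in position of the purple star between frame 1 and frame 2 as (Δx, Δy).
(-3.1, -2.4)

The purple star was at (7.0, 4.3) in frame 1 and (3.9, 1.9) in frame 2.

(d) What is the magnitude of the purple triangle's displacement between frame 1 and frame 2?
2.4

The purple triangle moved from (3.5, 7.7) to (1.2, 6.9), a distance of √(2.3² + 0.8²) ≈ 2.4.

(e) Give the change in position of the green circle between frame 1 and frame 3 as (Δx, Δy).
(0.0, 5.3)

The green circle was at (6.3, 2.1) in frame 1 and (6.3, 7.4) in frame 3.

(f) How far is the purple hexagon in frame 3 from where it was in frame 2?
3.0

The purple hexagon moved from (2.4, 7.9) to (5.2, 9.1), a distance of √(2.8² + 1.2²) ≈ 3.0.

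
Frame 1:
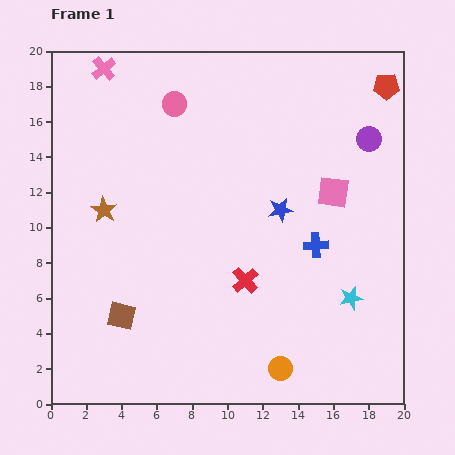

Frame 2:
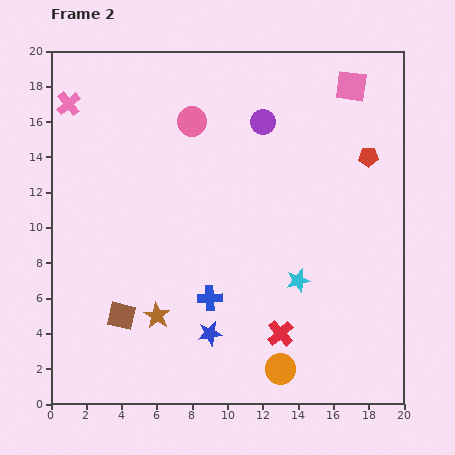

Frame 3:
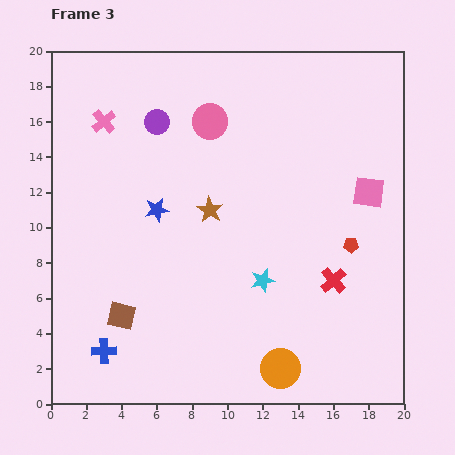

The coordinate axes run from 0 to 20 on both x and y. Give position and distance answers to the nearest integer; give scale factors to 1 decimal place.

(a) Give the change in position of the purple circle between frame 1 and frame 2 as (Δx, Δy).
(-6, 1)

The purple circle was at (18, 15) in frame 1 and (12, 16) in frame 2.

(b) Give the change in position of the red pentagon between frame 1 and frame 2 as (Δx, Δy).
(-1, -4)

The red pentagon was at (19, 18) in frame 1 and (18, 14) in frame 2.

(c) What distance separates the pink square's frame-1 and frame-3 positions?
2

The pink square moved from (16, 12) to (18, 12), a distance of √(2² + 0²) ≈ 2.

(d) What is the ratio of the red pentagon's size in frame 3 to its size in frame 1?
0.6×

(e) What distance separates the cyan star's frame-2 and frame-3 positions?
2

The cyan star moved from (14, 7) to (12, 7), a distance of √(2² + 0²) ≈ 2.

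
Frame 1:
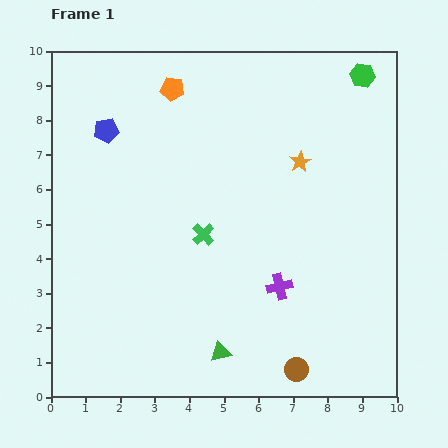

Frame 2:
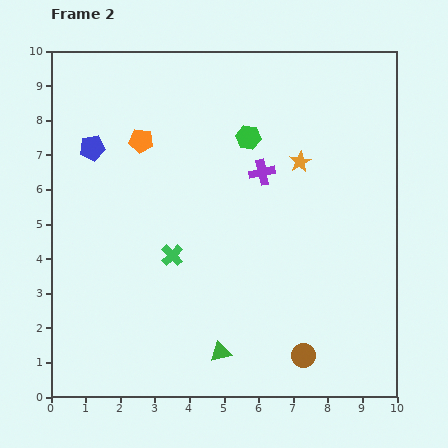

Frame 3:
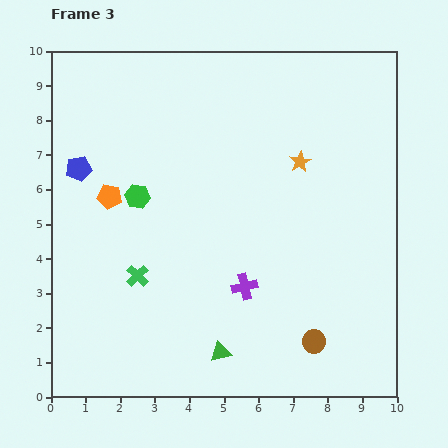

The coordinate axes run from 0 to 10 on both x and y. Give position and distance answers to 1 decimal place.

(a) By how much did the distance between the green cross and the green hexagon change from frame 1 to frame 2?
-2.5

Distance in frame 1: 6.5. Distance in frame 2: 4.0.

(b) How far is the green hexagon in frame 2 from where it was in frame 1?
3.8

The green hexagon moved from (9.0, 9.3) to (5.7, 7.5), a distance of √(3.3² + 1.8²) ≈ 3.8.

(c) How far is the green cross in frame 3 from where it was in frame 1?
2.2

The green cross moved from (4.4, 4.7) to (2.5, 3.5), a distance of √(1.9² + 1.2²) ≈ 2.2.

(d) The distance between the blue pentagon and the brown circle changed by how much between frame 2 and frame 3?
-0.2

Distance in frame 2: 8.6. Distance in frame 3: 8.4.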